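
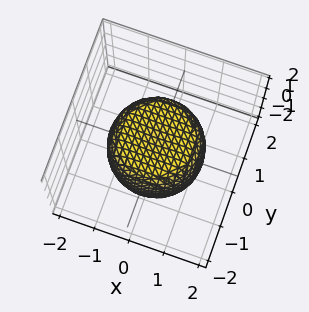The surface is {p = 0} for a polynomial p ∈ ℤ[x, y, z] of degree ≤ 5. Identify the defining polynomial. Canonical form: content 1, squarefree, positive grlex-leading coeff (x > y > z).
x^4 + 2*x^2*y^2 + y^4 - x^2 - y^2 + z^2 - 1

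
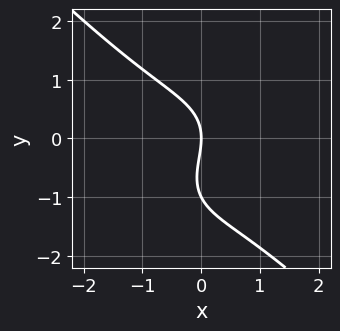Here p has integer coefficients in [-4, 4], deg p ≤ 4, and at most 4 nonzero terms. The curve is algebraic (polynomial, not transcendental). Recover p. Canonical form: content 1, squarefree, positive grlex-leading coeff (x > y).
x^3 + y^3 + y^2 + 2*x

(a) deg p = 3. No degree-2 curve has this shape.
(b) From the axis intercepts and sections: the y-axis gridline crossings are at y ∈ {-1, 0}; it crosses the x-axis at the gridline x = 0.
(c) Solving for integer coefficients yields p as stated.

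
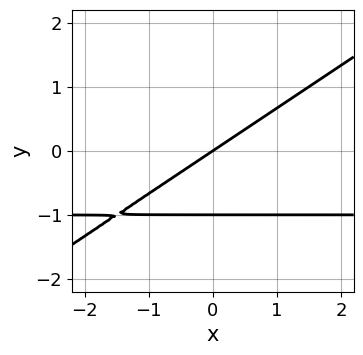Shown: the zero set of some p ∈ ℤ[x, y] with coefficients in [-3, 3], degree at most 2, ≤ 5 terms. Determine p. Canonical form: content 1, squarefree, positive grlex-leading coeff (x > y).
First, deg p = 2.
Then, observable constraints: the y-axis gridline crossings are at y ∈ {-1, 0}; one x-axis crossing is at x = 0.
Finally, assembling these constraints gives the stated polynomial.

2*x*y - 3*y^2 + 2*x - 3*y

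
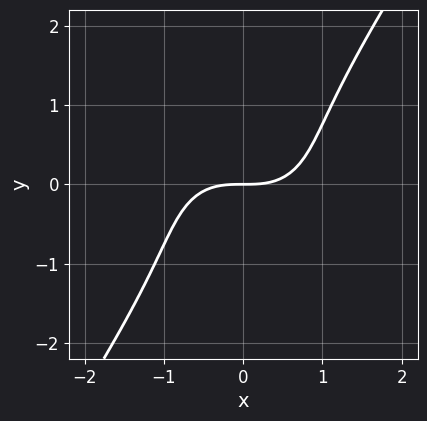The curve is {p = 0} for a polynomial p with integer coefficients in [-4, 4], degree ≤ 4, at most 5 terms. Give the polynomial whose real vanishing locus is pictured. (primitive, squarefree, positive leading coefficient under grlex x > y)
1. deg p = 3. No degree-2 curve has this shape.
2. Reading off the gridlines: it meets the y-axis at y = 0 (among the integer gridlines); it crosses the x-axis at the gridline x = 0.
3. Putting this together gives p.

2*x^3 + 2*x*y^2 - 2*y^3 - 3*y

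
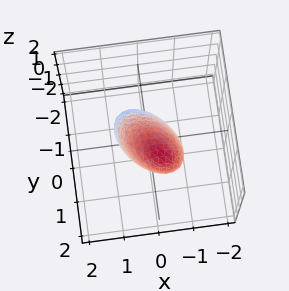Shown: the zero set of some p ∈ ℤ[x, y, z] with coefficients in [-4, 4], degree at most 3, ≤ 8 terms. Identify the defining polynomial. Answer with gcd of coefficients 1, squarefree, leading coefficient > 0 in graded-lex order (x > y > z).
The degree is 2 — no degree-1 surface has this shape.
From the visible intercepts: the z-axis gridline crossings are at z ∈ {-1, 1}.
Matching integer coefficients to the picture gives p.

3*x^2 + 2*x*y + 3*y^2 - 3*y*z + 2*z^2 - 2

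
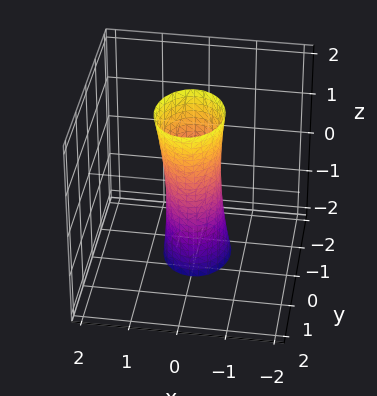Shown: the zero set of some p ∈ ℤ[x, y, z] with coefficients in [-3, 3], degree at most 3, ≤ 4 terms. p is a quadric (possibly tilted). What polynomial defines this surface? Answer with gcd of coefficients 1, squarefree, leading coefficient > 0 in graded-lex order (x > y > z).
1. Degree: no degree-1 surface has this shape, so deg p = 2.
2. Observable constraints: the surface avoids every integer z-axis point in the box.
3. Putting this together gives p.

3*x^2 + 2*y^2 - y*z - 1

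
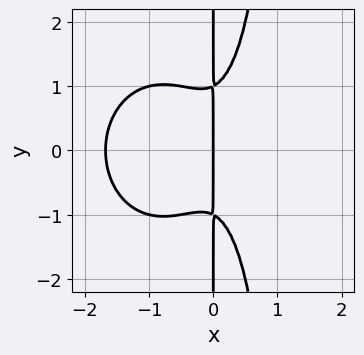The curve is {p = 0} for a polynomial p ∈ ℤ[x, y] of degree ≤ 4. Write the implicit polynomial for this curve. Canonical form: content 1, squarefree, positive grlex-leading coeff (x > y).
2*x^4 + x^2*y^2 + 3*x^3 - x*y^2 + x

First, the degree is 4 — a generic line meets the curve in up to 4 points.
Next, symmetries: mirror symmetry y ↦ −y ⇒ only even powers of y.
Then, checking where it meets the axes: one x-axis crossing is at x = 0; the visible y-axis segment lies entirely on the curve.
Finally, the integer polynomial consistent with all of this is the stated p.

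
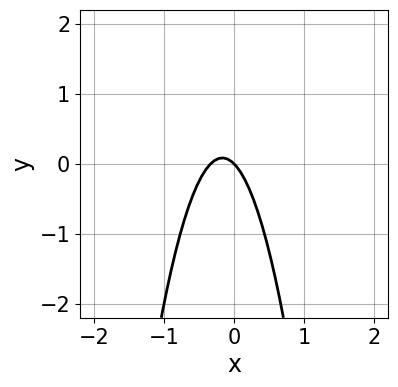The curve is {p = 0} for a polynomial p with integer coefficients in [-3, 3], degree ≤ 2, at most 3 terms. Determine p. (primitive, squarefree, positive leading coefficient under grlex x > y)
3*x^2 + x + y

The degree is 2 — a generic line meets the curve in up to 2 points.
Observable constraints: one y-axis crossing is at y = 0; one x-axis crossing is at x = 0.
Fitting integer coefficients to these (and the overall shape) gives p.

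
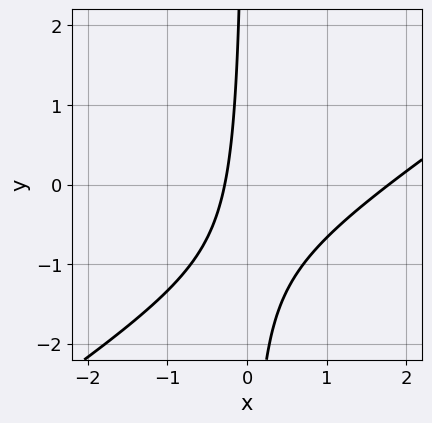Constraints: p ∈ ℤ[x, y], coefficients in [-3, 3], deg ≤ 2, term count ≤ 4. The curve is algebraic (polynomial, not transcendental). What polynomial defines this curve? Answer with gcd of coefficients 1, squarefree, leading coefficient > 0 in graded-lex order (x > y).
2*x^2 - 3*x*y - 3*x - 1

Degree: no degree-1 curve has this shape, so deg p = 2.
Observable constraints: no y-intercept at any integer in the box.
Together with the visible shape, these determine p as stated.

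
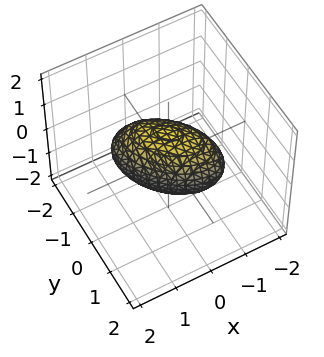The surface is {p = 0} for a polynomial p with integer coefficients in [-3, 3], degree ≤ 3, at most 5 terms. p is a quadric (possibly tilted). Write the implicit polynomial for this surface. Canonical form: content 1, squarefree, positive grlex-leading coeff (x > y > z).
Degree: the shape is more complex than any degree-1 surface, so deg p = 2.
Reading off the gridlines: the z-axis gridline crossings are at z ∈ {-1, 1}; the y-axis gridline crossings are at y ∈ {-1, 1}; the x-axis gridline crossings are at x ∈ {-1, 1}.
Fitting integer coefficients to these (and the overall shape) gives p.

x^2 + x*y + y^2 + z^2 - 1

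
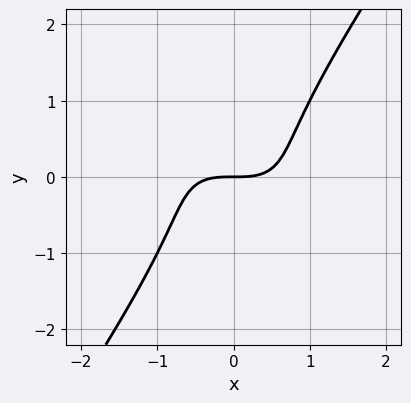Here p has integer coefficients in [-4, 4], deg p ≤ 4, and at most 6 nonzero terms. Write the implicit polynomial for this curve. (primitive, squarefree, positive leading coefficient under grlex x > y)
1. deg p = 3. No degree-2 curve has this shape.
2. Reading off the gridlines: it crosses the y-axis at the gridline y = 0; one x-axis crossing is at x = 0.
3. The integer polynomial consistent with all of this is the stated p.

2*x^3 + 3*x^2*y - 2*y^3 - 3*y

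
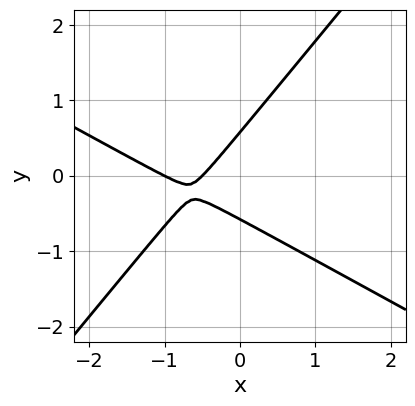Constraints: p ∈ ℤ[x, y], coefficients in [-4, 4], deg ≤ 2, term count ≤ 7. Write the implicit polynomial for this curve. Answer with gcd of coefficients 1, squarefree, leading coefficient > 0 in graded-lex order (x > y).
(a) deg p = 2.
(b) From the axis intercepts and sections: it meets the x-axis at x = -1 (among the integer gridlines).
(c) Matching integer coefficients to the picture gives p.

2*x^2 + 2*x*y - 3*y^2 + 3*x + 1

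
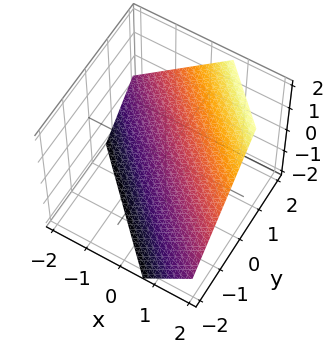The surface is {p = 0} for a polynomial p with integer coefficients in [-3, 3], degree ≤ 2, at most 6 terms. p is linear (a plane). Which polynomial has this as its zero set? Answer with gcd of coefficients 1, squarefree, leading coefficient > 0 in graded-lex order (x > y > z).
deg p = 1. The surface is flat (a plane).
Matching integer coefficients to the picture gives p.

3*x + 3*y - 3*z - 2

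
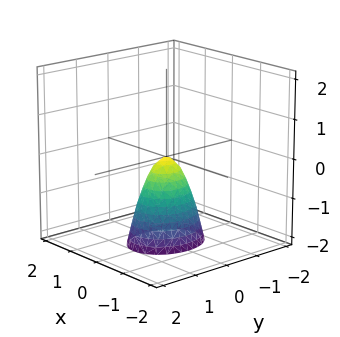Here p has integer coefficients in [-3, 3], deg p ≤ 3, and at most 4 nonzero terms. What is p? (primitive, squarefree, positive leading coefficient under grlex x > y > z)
1. The degree is 2 — a paraboloid; a quadric.
2. Symmetries: the x ↦ −x reflection is a symmetry, so x appears only in even powers; it's symmetric under y → −y, forcing even powers of y.
3. Reading off the gridlines: it meets the z-axis at z = 0 (among the integer gridlines); one x-axis crossing is at x = 0.
4. These observations pin down the coefficients.

3*x^2 + 2*y^2 + z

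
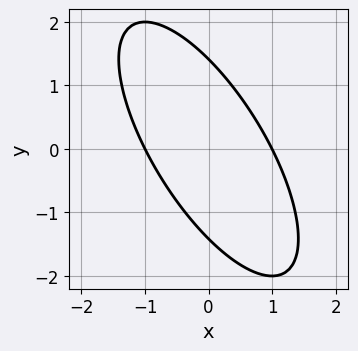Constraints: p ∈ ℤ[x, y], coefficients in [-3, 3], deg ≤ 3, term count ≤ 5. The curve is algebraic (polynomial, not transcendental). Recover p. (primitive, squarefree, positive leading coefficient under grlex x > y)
2*x^2 + 2*x*y + y^2 - 2

First, the degree is 2 — no degree-1 curve has this shape.
Then, against the integer gridlines: the x-axis gridline crossings are at x ∈ {-1, 1}.
Finally, together with the visible shape, these determine p as stated.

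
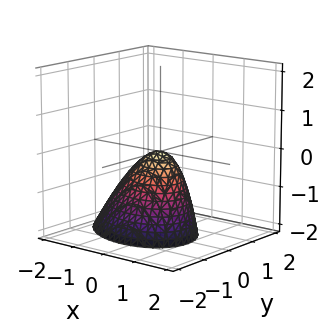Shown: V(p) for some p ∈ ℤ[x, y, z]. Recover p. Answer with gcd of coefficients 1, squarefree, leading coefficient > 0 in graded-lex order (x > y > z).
2*x^2 + x*y - x*z + 3*y^2 + 2*z

(a) The degree is 2 — no degree-1 surface has this shape.
(b) Reading off the gridlines: one z-axis crossing is at z = 0; it meets the y-axis at y = 0 (among the integer gridlines); it meets the x-axis at x = 0 (among the integer gridlines).
(c) Solving for integer coefficients yields p as stated.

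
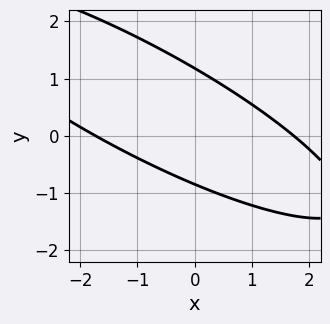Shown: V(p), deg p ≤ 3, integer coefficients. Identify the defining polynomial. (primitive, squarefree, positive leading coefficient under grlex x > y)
x^2 + 3*x*y + 3*y^2 - y - 3

First, deg p = 2. A generic line meets the curve in up to 2 points.
Finally, solving for integer coefficients yields p as stated.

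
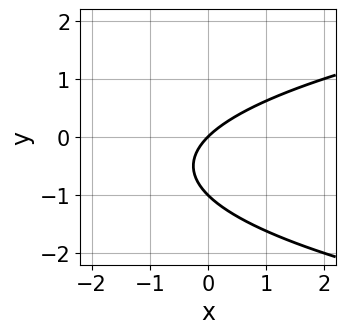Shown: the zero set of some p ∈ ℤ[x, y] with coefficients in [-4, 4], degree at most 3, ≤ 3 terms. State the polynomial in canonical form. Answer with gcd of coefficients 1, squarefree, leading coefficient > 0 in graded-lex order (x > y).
(a) Degree: a generic line meets the curve in up to 2 points, so deg p = 2.
(b) Against the integer gridlines: the y-axis gridline crossings are at y ∈ {-1, 0}; it meets the x-axis at x = 0 (among the integer gridlines).
(c) Putting this together gives p.

y^2 - x + y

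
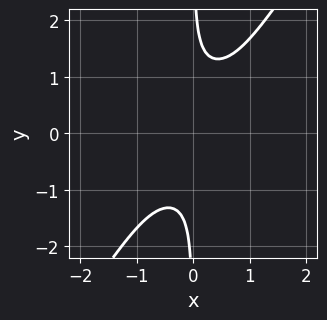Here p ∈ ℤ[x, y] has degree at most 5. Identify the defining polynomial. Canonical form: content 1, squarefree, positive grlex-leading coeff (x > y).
3*x^2*y^2 - 2*x*y^3 + 1

deg p = 4.
Against the integer gridlines: it misses every integer gridline on the x-axis; it misses every integer gridline on the y-axis.
Assembling these constraints gives the stated polynomial.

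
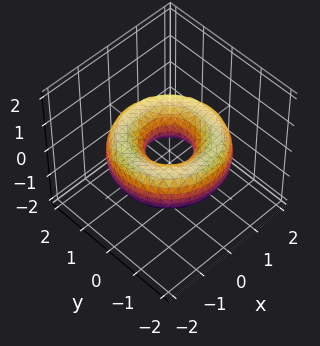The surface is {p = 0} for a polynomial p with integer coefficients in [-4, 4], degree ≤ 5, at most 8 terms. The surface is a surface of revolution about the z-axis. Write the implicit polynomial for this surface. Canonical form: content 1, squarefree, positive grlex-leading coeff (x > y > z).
x^4 + 2*x^2*y^2 + y^4 - 3*x^2 - 3*y^2 + 3*z^2 + 1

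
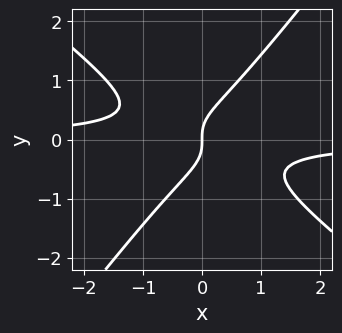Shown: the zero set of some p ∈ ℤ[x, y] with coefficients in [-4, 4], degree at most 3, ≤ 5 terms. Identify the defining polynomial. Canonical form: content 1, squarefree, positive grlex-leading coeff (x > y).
First, the degree is 3 — no degree-2 curve has this shape.
Then, observable constraints: one y-axis crossing is at y = 0; one x-axis crossing is at x = 0.
Finally, matching integer coefficients to the picture gives p.

2*x^2*y + x*y^2 - 2*y^3 + x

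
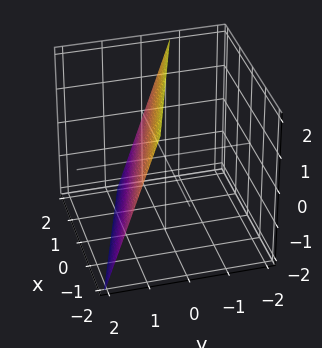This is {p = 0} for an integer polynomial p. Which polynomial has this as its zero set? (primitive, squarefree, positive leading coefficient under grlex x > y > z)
x + 3*y + z - 2

deg p = 1. Every cross-section is a straight line — this is a plane.
Against the integer gridlines: it crosses the x-axis at the gridline x = 2; one z-axis crossing is at z = 2.
Matching integer coefficients to the picture gives p.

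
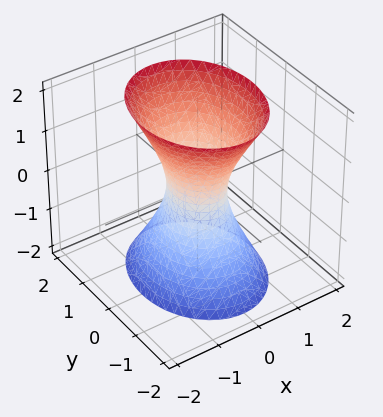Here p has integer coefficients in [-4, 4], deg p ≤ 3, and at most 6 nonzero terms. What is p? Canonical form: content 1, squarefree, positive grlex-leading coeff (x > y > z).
3*x^2 + 2*y^2 - z^2 - 1

1. Degree: an hourglass — one-sheet hyperboloid; a quadric, so deg p = 2.
2. Symmetries: the y ↦ −y reflection is a symmetry, so y appears only in even powers; mirror symmetry x ↦ −x ⇒ only even powers of x; mirror symmetry z ↦ −z ⇒ only even powers of z.
3. Checking where it meets the axes: it misses every integer gridline on the z-axis.
4. Assembling these constraints gives the stated polynomial.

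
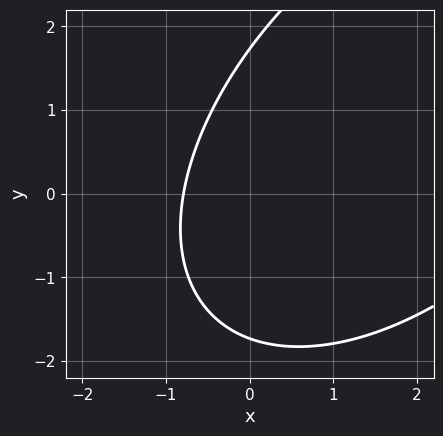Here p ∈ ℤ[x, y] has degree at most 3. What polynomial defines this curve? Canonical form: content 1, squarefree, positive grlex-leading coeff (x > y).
x^2 - x*y + y^2 - 3*x - 3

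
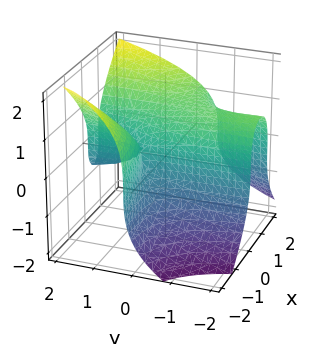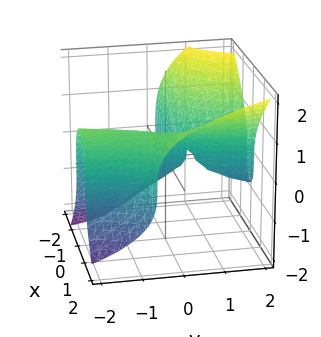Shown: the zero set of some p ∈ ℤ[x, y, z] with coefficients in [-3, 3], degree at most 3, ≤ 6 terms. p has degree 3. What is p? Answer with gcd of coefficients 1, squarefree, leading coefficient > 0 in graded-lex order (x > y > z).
3*x^2*y - 2*z^3 - 3*x*y + 2*x

1. Degree: no degree-2 surface has this shape, so deg p = 3.
2. Against the integer gridlines: the visible y-axis segment lies entirely on the surface; it crosses the x-axis at the gridline x = 0; one z-axis crossing is at z = 0.
3. Fitting integer coefficients to these (and the overall shape) gives p.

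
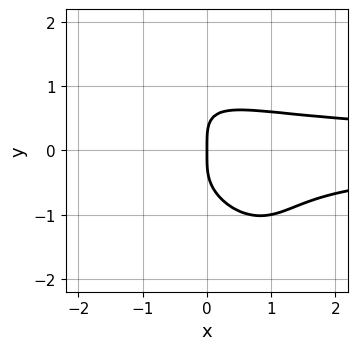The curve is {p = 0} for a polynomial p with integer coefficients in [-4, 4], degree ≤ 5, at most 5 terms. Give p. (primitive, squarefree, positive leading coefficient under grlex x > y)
(a) deg p = 4.
(b) Against the integer gridlines: it crosses the x-axis at the gridline x = 0; it meets the y-axis at y = 0 (among the integer gridlines).
(c) Fitting integer coefficients to these (and the overall shape) gives p.

3*x^2*y^2 + 3*x*y^3 + 2*y^4 - 2*x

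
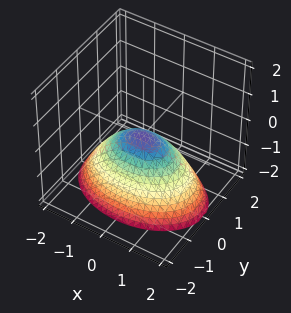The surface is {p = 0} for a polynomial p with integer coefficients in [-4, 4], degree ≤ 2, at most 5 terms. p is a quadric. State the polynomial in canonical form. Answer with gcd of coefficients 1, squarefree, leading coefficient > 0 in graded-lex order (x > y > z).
x^2 + 2*y^2 + 2*z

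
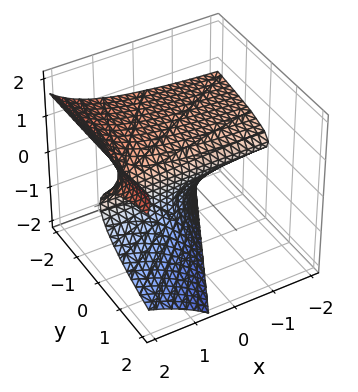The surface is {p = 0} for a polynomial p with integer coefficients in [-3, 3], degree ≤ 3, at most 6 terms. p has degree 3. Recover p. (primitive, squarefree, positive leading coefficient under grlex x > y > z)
First, degree: no degree-2 surface has this shape, so deg p = 3.
Next, against the integer gridlines: every point of the x-axis in the box is on the surface; one y-axis crossing is at y = 0; it crosses the z-axis at the gridline z = 0.
Finally, assembling these constraints gives the stated polynomial.

3*x*z^2 - 2*z^3 + 2*y*z - 3*z^2 - 3*y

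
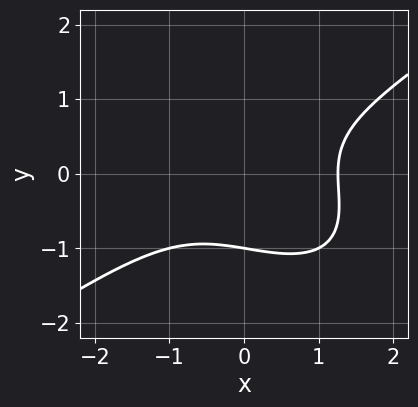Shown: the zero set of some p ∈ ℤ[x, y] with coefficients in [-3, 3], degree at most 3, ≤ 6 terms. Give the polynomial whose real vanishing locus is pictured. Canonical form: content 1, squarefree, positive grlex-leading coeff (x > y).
(a) Degree: the shape is more complex than any degree-2 curve, so deg p = 3.
(b) Reading off the gridlines: it meets the y-axis at y = -1 (among the integer gridlines).
(c) Solving for integer coefficients yields p as stated.

x^3 - x*y^2 - 2*y^3 - 2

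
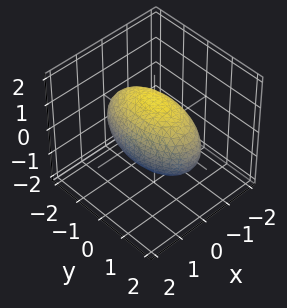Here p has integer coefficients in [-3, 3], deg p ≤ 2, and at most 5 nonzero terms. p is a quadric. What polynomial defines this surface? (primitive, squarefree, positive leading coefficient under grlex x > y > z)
3*x^2 + y^2 + 2*z^2 - 3

1. The degree is 2 — a closed, bounded, convex surface; a quadric.
2. Symmetries: mirror symmetry x ↦ −x ⇒ only even powers of x; the y ↦ −y reflection is a symmetry, so y appears only in even powers; it's symmetric under z → −z, forcing even powers of z.
3. Checking where it meets the axes: among the integer gridlines, it crosses the x-axis at x ∈ {-1, 1}.
4. The integer polynomial consistent with all of this is the stated p.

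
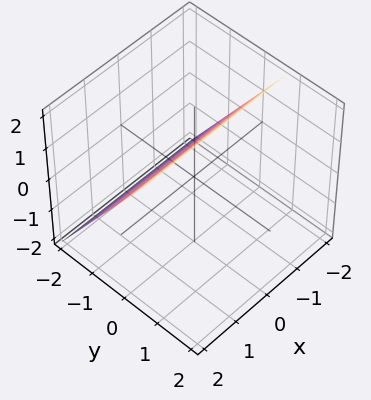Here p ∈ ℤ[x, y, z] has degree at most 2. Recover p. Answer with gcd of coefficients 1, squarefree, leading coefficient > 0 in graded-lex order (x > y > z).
1. The degree is 1 — every cross-section is a straight line — this is a plane.
2. Reading off the gridlines: one z-axis crossing is at z = 1; no x-intercept at any integer in the box.
3. Matching integer coefficients to the picture gives p.

3*y - 2*z + 2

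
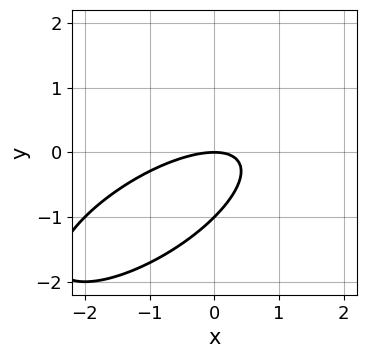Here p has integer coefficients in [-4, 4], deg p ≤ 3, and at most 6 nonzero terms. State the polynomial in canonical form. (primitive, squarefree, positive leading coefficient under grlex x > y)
(a) deg p = 2. No degree-1 curve has this shape.
(b) Against the integer gridlines: it meets the x-axis at x = 0 (among the integer gridlines); among the integer gridlines, it crosses the y-axis at y ∈ {-1, 0}.
(c) Assembling these constraints gives the stated polynomial.

x^2 - 2*x*y + 2*y^2 + 2*y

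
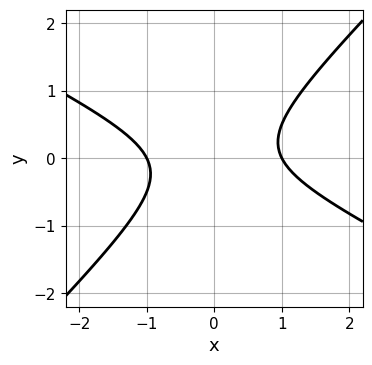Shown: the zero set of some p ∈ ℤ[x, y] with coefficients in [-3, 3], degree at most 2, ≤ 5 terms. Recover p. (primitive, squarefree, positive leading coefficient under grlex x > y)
Degree: no degree-1 curve has this shape, so deg p = 2.
From the axis intercepts and sections: the curve avoids every integer y-axis point in the box; the x-axis gridline crossings are at x ∈ {-1, 1}.
Matching integer coefficients to the picture gives p.

x^2 + x*y - 2*y^2 - 1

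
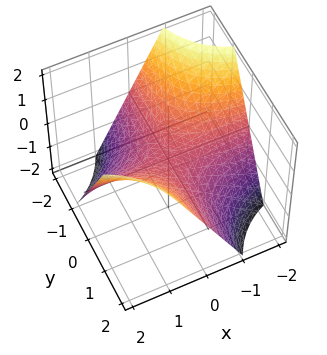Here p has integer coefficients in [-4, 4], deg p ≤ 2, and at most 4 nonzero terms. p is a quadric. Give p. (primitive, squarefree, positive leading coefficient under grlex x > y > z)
x*y - z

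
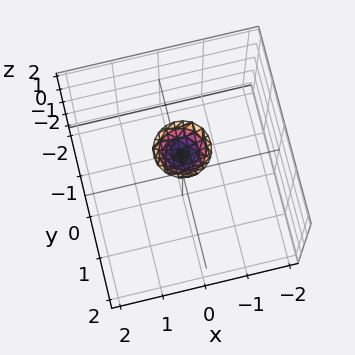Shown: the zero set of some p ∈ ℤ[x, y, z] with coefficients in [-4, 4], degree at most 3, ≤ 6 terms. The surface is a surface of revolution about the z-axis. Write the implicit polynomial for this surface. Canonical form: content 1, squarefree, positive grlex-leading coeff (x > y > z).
Degree: a generic line meets the surface in up to 2 points, so deg p = 2.
Symmetries: the z-axis is an axis of rotation, so x and y enter only as x² + y².
Observable constraints: no y-intercept at any integer in the box; a circular section at z = 2 has radius between 0 and 1; the surface avoids every integer x-axis point in the box.
Putting this together gives p.

3*x^2 + 3*y^2 - 2*z + 3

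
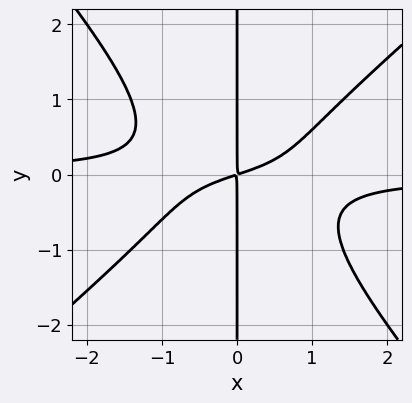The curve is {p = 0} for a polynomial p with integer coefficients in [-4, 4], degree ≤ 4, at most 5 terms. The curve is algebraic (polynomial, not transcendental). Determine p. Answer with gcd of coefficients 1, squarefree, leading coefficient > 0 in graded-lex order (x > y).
First, the degree is 4 — no degree-3 curve has this shape.
Then, checking where it meets the axes: every point of the y-axis in the box is on the curve.
Finally, these observations pin down the coefficients.

3*x^3*y - x^2*y^2 - 3*x*y^3 + x^2 - 3*x*y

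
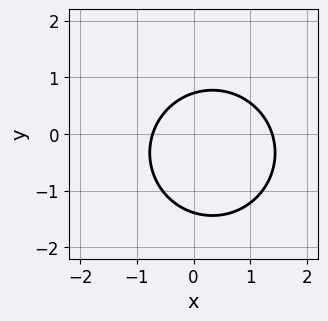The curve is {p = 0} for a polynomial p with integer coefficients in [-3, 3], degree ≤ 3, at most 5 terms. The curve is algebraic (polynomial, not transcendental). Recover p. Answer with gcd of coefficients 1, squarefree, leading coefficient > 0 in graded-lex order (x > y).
The degree is 2 — the shape is more complex than any degree-1 curve.
The integer polynomial consistent with all of this is the stated p.

3*x^2 + 3*y^2 - 2*x + 2*y - 3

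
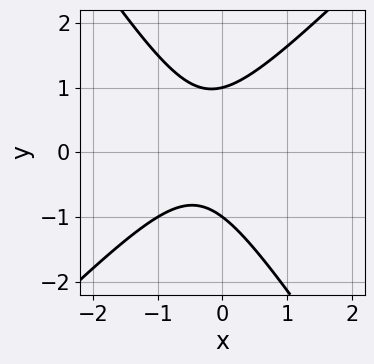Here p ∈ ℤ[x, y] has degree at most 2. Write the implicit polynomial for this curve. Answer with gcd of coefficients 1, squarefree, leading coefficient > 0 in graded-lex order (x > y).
deg p = 2.
Against the integer gridlines: among the integer gridlines, it crosses the y-axis at y ∈ {-1, 1}; no x-intercept at any integer in the box.
Putting this together gives p.

3*x^2 - x*y - 2*y^2 + 2*x + 2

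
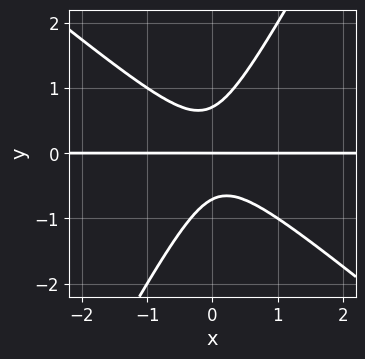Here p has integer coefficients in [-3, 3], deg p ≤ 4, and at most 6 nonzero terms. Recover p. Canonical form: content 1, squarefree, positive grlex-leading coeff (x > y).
(a) Degree: no degree-2 curve has this shape, so deg p = 3.
(b) From the axis intercepts and sections: every point of the x-axis in the box is on the curve; one y-axis crossing is at y = 0.
(c) Matching integer coefficients to the picture gives p.

3*x^2*y + 2*x*y^2 - 2*y^3 + y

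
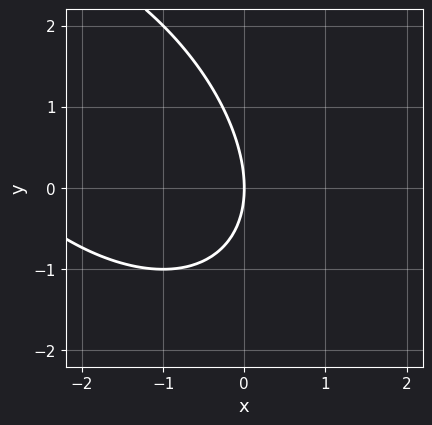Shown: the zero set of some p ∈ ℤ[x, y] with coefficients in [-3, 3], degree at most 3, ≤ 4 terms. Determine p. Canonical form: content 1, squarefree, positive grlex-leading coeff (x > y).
x^2 + x*y + y^2 + 3*x

Degree: a generic line meets the curve in up to 2 points, so deg p = 2.
From the axis intercepts and sections: it crosses the y-axis at the gridline y = 0; it meets the x-axis at x = 0 (among the integer gridlines).
The integer polynomial consistent with all of this is the stated p.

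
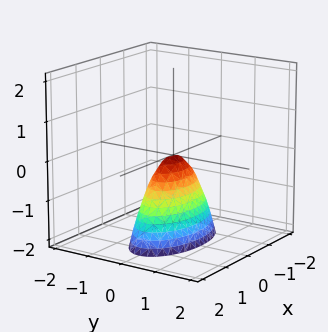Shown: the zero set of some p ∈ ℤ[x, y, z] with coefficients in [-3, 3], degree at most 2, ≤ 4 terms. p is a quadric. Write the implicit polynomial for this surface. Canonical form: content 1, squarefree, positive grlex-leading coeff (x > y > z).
x^2 + 3*y^2 + z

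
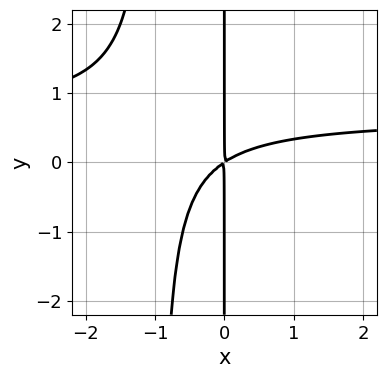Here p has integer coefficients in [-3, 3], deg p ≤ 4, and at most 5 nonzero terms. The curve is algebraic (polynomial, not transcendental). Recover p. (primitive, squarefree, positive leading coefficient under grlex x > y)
(a) The degree is 3 — no degree-2 curve has this shape.
(b) Against the integer gridlines: the visible y-axis segment lies entirely on the curve.
(c) Together with the visible shape, these determine p as stated.

3*x^2*y - 2*x^2 + 3*x*y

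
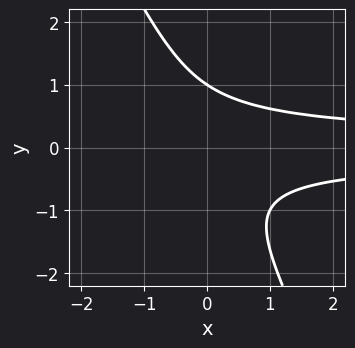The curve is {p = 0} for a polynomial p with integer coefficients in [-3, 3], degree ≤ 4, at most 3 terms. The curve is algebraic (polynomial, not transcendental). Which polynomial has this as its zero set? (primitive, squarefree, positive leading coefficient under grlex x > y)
2*x*y^2 + y^3 - 1

(a) The degree is 3 — a generic line meets the curve in up to 3 points.
(b) Reading off the gridlines: one y-axis crossing is at y = 1; the curve avoids every integer x-axis point in the box.
(c) Matching integer coefficients to the picture gives p.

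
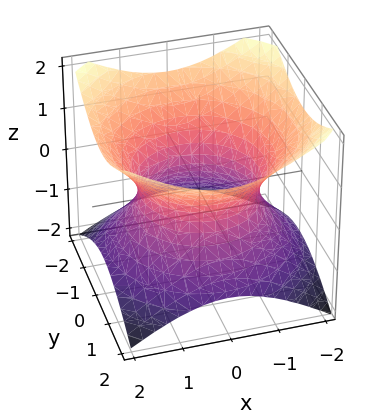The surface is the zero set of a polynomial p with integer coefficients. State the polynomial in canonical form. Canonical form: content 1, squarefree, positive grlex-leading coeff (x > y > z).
First, degree: one connected sheet with a waist; a quadric, so deg p = 2.
Then, symmetries: rotational symmetry about the z-axis ⇒ p depends on x, y only through x² + y²; mirror symmetry z ↦ −z ⇒ only even powers of z.
Then, from the axis intercepts and sections: it misses every integer gridline on the z-axis; a circular section at z = 1 has radius between 1 and 2.
Finally, matching integer coefficients to the picture gives p.

2*x^2 + 2*y^2 - 3*z^2 - 3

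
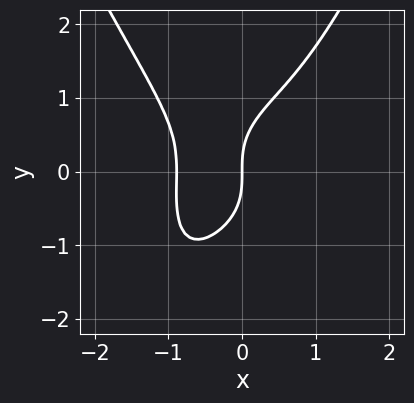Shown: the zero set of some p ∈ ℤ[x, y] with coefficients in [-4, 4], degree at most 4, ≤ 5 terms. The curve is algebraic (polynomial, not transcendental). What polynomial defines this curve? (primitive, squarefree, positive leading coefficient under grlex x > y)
3*x^4 + x*y^2 - 2*y^3 + x^2 + 3*x

First, degree: a generic line meets the curve in up to 4 points, so deg p = 4.
Next, from the axis intercepts and sections: it meets the y-axis at y = 0 (among the integer gridlines); it crosses the x-axis at the gridline x = 0.
Finally, matching integer coefficients to the picture gives p.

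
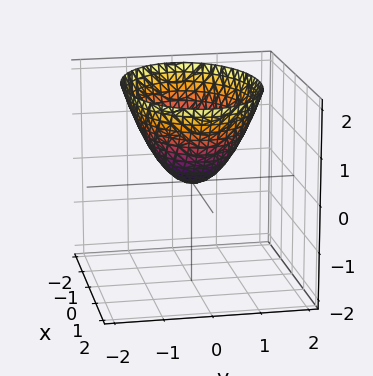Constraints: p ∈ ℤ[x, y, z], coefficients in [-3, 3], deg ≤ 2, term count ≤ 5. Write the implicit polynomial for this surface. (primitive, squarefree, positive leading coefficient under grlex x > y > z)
x^2 + 2*y^2 - 2*z

1. Degree: a single bowl opening along one axis; a quadric, so deg p = 2.
2. Symmetries: it's symmetric under y → −y, forcing even powers of y; it's symmetric under x → −x, forcing even powers of x.
3. From the visible intercepts: it meets the z-axis at z = 0 (among the integer gridlines); one x-axis crossing is at x = 0; it meets the y-axis at y = 0 (among the integer gridlines).
4. The integer polynomial consistent with all of this is the stated p.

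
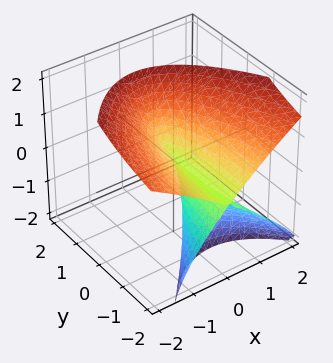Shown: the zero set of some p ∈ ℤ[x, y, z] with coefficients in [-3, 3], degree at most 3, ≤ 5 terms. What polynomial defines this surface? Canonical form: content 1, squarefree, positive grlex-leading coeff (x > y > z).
1. The degree is 3 — the shape is more complex than any degree-2 surface.
2. Reading off the gridlines: one x-axis crossing is at x = 0; the visible y-axis segment lies entirely on the surface; one z-axis crossing is at z = 0.
3. Putting this together gives p.

2*y*z^2 - z^3 + 3*x^2 + x*z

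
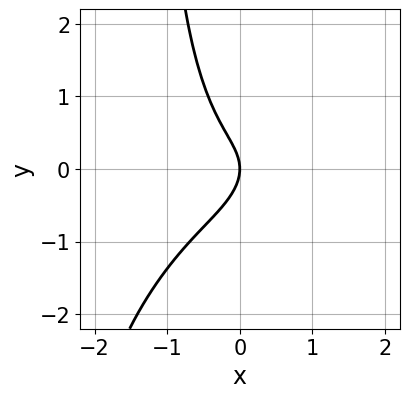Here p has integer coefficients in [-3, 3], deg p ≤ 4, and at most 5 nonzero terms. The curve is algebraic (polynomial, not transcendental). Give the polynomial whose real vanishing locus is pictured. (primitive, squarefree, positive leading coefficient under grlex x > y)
3*x^3 - 3*x^2*y + 2*x*y^2 + 3*y^2 + 3*x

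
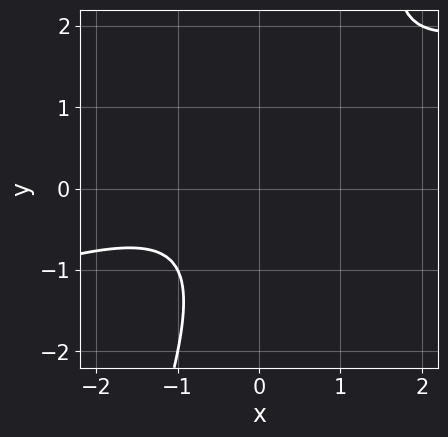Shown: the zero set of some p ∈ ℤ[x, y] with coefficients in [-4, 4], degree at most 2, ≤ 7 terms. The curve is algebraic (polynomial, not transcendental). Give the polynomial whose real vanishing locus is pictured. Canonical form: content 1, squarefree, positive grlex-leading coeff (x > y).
x^2 - 3*x*y + y^2 + x + 2

Degree: no degree-1 curve has this shape, so deg p = 2.
Observable constraints: the curve avoids every integer y-axis point in the box; no x-intercept at any integer in the box.
Assembling these constraints gives the stated polynomial.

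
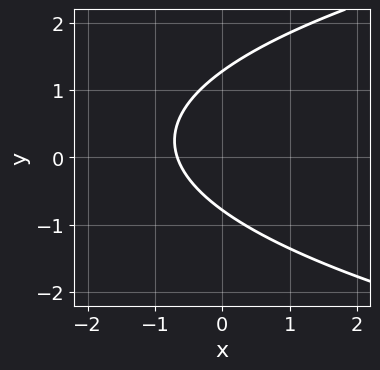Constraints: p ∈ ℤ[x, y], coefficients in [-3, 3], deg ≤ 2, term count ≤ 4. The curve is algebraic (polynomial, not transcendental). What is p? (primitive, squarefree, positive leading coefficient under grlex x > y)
1. Degree: no degree-1 curve has this shape, so deg p = 2.
2. Matching integer coefficients to the picture gives p.

2*y^2 - 3*x - y - 2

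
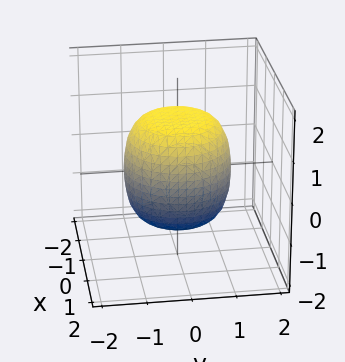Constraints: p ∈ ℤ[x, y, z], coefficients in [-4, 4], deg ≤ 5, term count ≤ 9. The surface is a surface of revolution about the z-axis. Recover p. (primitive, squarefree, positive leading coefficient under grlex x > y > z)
2*x^4 + 4*x^2*y^2 + 2*y^4 - x^2 - y^2 + 2*z^2 - 3

1. The degree is 4 — a generic line meets the surface in up to 4 points.
2. By symmetry, every cross-section ⟂ z is a circle, so x, y appear only via x² + y².
3. From the visible intercepts: a circular section at z = 1 has radius exactly 1.
4. The integer polynomial consistent with all of this is the stated p.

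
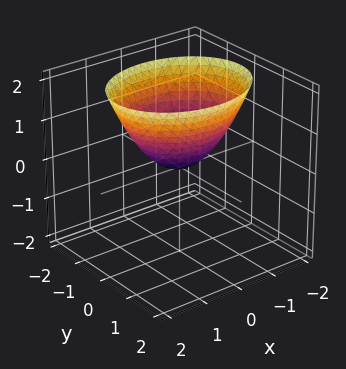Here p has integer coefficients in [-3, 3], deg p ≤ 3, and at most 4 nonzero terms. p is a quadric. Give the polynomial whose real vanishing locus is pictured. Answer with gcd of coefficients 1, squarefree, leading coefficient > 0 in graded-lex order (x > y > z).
First, the degree is 2 — a paraboloid; a quadric.
Next, symmetries: the x ↦ −x reflection is a symmetry, so x appears only in even powers; the y ↦ −y reflection is a symmetry, so y appears only in even powers.
Then, against the integer gridlines: it meets the x-axis at x = 0 (among the integer gridlines); one z-axis crossing is at z = 0.
Finally, together with the visible shape, these determine p as stated.

2*x^2 + 3*y^2 - 3*z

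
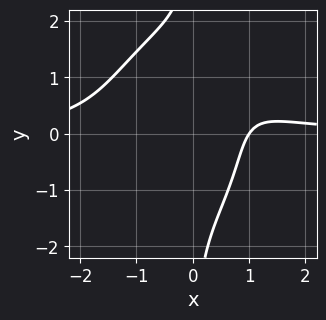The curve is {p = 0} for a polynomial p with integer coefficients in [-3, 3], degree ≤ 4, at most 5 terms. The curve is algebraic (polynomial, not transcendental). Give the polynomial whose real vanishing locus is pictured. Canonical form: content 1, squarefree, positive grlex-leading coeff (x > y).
Degree: no degree-3 curve has this shape, so deg p = 4.
From the visible intercepts: one x-axis crossing is at x = 1; the curve avoids every integer y-axis point in the box.
Putting this together gives p.

2*x^3*y + x*y^3 - 3*x + 3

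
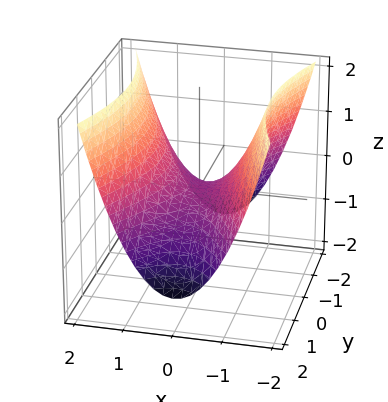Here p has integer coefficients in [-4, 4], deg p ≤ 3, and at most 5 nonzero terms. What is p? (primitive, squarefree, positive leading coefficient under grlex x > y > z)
The degree is 2 — a hyperbolic paraboloid; a quadric.
Symmetries: mirror symmetry x ↦ −x ⇒ only even powers of x; mirror symmetry y ↦ −y ⇒ only even powers of y.
Reading off the gridlines: it crosses the y-axis at the gridline y = 0; one x-axis crossing is at x = 0; one z-axis crossing is at z = 0.
The integer polynomial consistent with all of this is the stated p.

3*x^2 - y^2 - 3*z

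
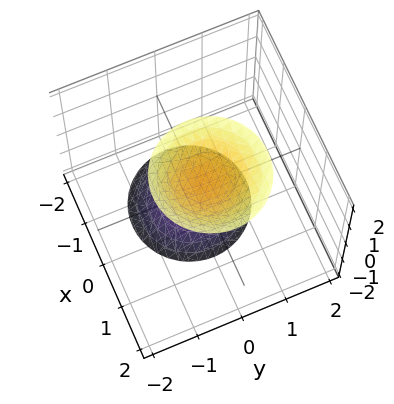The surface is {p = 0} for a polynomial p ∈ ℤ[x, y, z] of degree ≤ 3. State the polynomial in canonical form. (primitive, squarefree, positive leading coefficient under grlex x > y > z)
2*x^2 - x*z + 2*y^2 - z^2 + 2

1. There are 2 components.
2. The degree is 2 — the shape is more complex than any degree-1 surface.
3. Reading off the gridlines: no x-intercept at any integer in the box; the surface avoids every integer y-axis point in the box.
4. Fitting integer coefficients to these (and the overall shape) gives p.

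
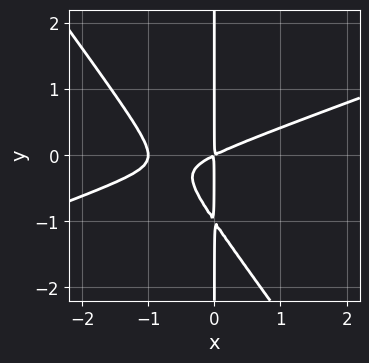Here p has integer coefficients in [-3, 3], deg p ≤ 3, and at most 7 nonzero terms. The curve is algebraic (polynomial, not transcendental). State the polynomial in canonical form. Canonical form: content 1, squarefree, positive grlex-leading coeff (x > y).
First, the degree is 3 — no degree-2 curve has this shape.
Then, against the integer gridlines: every point of the y-axis in the box is on the curve; it crosses the x-axis at the gridline x = -1.
Finally, solving for integer coefficients yields p as stated.

x^3 - 2*x^2*y - 2*x*y^2 + x^2 - 2*x*y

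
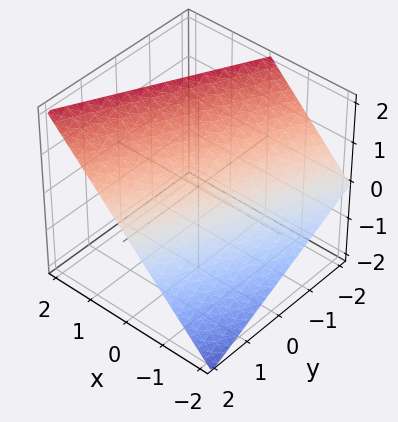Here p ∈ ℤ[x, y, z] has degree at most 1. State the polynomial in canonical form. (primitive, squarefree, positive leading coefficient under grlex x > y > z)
1. The degree is 1 — the surface is flat (a plane).
2. Against the integer gridlines: one x-axis crossing is at x = -1; it crosses the y-axis at the gridline y = 2; one z-axis crossing is at z = 1.
3. Together with the visible shape, these determine p as stated.

2*x - y - 2*z + 2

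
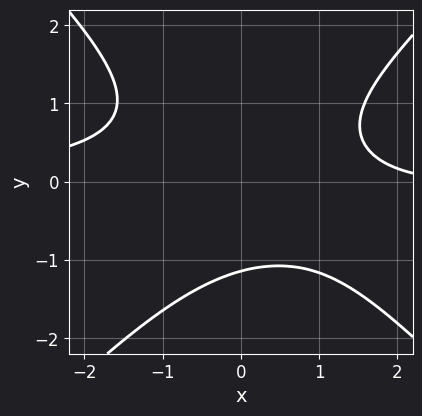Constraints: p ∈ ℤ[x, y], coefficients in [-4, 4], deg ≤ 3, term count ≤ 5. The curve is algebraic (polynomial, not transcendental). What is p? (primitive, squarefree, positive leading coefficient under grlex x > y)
2*x^2*y - 2*y^3 - x*y + x - 3

Degree: a generic line meets the curve in up to 3 points, so deg p = 3.
Checking where it meets the axes: the curve avoids every integer x-axis point in the box.
Matching integer coefficients to the picture gives p.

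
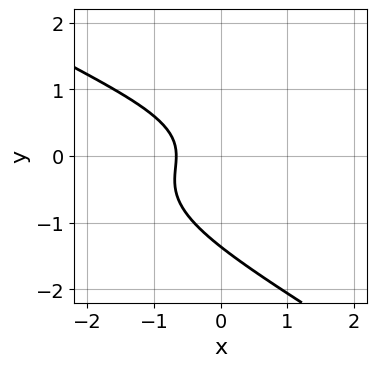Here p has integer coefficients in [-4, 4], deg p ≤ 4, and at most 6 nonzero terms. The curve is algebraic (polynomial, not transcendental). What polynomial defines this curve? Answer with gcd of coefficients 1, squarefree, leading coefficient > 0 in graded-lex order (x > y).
2*x*y^2 + 3*y^3 + 3*y^2 + 3*x + 2

(a) Degree: a generic line meets the curve in up to 3 points, so deg p = 3.
(b) Solving for integer coefficients yields p as stated.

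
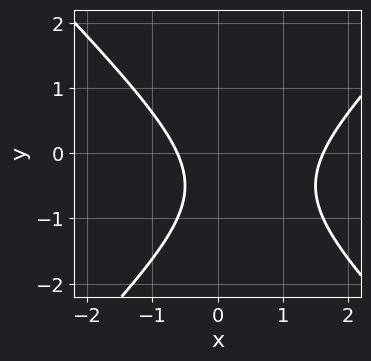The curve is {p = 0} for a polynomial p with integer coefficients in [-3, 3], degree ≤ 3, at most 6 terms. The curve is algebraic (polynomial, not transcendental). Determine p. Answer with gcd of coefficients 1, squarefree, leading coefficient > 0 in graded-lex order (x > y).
deg p = 2. No degree-1 curve has this shape.
From the visible intercepts: it misses every integer gridline on the y-axis.
Assembling these constraints gives the stated polynomial.

x^2 - y^2 - x - y - 1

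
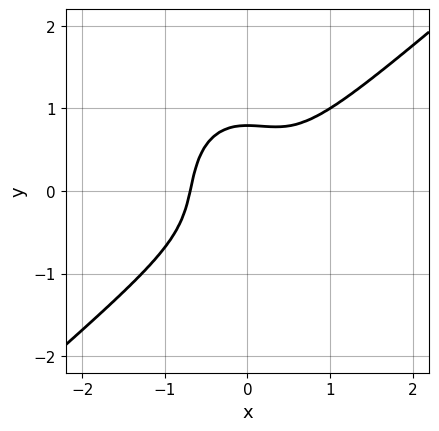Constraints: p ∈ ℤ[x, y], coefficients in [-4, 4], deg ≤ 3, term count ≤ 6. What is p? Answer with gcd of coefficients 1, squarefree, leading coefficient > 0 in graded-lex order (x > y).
3*x^3 - 2*x^2*y - 2*y^3 + 1

First, the degree is 3 — no degree-2 curve has this shape.
Finally, the integer polynomial consistent with all of this is the stated p.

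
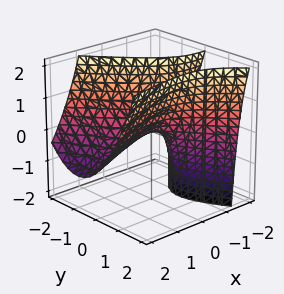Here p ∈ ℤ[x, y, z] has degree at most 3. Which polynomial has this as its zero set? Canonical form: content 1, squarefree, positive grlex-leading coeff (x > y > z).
x^2 - 3*x*y + 2*x*z - 3*y^2 + 2*z

(a) deg p = 2. The shape is more complex than any degree-1 surface.
(b) Checking where it meets the axes: it crosses the y-axis at the gridline y = 0; one x-axis crossing is at x = 0; one z-axis crossing is at z = 0.
(c) The integer polynomial consistent with all of this is the stated p.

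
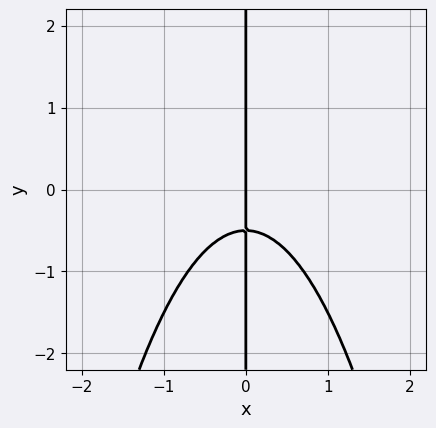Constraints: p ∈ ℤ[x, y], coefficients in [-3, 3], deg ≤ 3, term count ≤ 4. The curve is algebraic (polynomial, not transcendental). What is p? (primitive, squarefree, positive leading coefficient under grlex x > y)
2*x^3 + 2*x*y + x

First, deg p = 3. No degree-2 curve has this shape.
Next, from the axis intercepts and sections: the visible y-axis segment lies entirely on the curve; it crosses the x-axis at the gridline x = 0.
Finally, solving for integer coefficients yields p as stated.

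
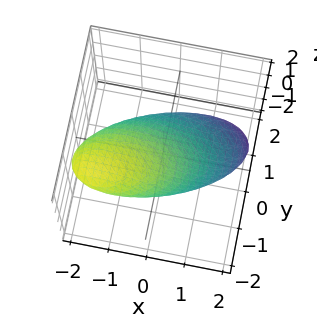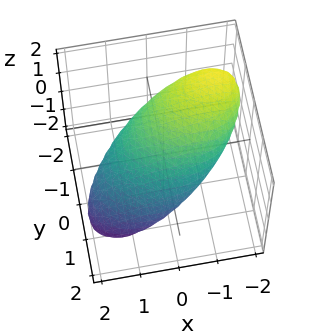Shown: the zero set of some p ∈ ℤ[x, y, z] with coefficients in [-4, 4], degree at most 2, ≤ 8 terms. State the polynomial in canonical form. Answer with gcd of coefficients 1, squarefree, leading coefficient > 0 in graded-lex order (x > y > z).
x^2 + 2*x*z + 2*y^2 + 3*y*z + 3*z^2 - 2

First, deg p = 2.
Then, checking where it meets the axes: among the integer gridlines, it crosses the y-axis at y ∈ {-1, 1}.
Finally, fitting integer coefficients to these (and the overall shape) gives p.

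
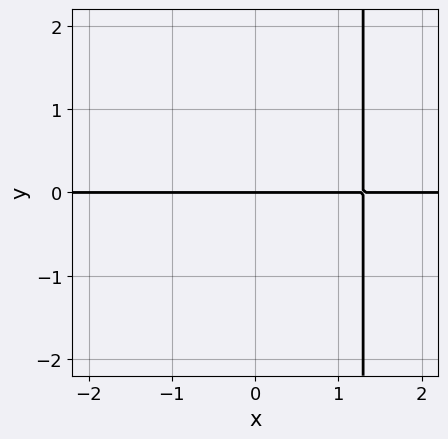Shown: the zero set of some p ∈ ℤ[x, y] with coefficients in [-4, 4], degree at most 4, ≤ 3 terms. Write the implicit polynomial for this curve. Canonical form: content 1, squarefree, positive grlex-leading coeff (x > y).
2*x^3*y - 2*x^2*y - y

Degree: no degree-3 curve has this shape, so deg p = 4.
From the visible intercepts: every point of the x-axis in the box is on the curve; it crosses the y-axis at the gridline y = 0.
Matching integer coefficients to the picture gives p.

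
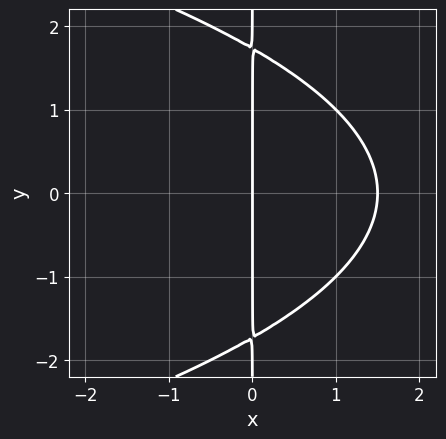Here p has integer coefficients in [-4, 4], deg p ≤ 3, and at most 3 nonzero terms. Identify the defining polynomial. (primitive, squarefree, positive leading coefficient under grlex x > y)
x*y^2 + 2*x^2 - 3*x

Degree: a generic line meets the curve in up to 3 points, so deg p = 3.
Symmetries: it's symmetric under y → −y, forcing even powers of y.
Observable constraints: it crosses the x-axis at the gridline x = 0; every point of the y-axis in the box is on the curve.
Solving for integer coefficients yields p as stated.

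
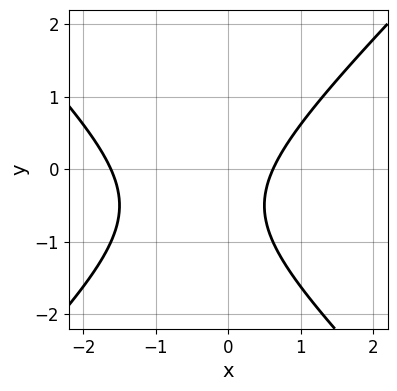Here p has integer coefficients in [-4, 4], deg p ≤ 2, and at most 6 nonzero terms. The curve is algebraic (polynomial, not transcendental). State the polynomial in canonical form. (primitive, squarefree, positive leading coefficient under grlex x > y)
x^2 - y^2 + x - y - 1

(a) Degree: a generic line meets the curve in up to 2 points, so deg p = 2.
(b) Reading off the gridlines: it misses every integer gridline on the y-axis.
(c) Matching integer coefficients to the picture gives p.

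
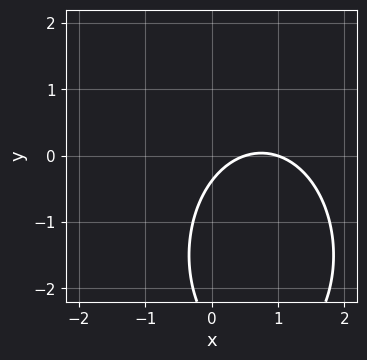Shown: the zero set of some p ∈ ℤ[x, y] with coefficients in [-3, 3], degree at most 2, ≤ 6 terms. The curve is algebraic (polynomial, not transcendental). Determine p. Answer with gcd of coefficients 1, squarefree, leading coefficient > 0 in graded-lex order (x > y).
2*x^2 + y^2 - 3*x + 3*y + 1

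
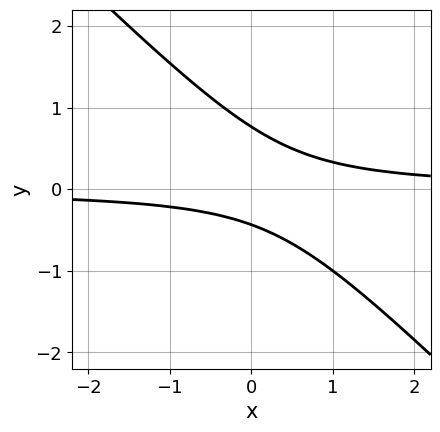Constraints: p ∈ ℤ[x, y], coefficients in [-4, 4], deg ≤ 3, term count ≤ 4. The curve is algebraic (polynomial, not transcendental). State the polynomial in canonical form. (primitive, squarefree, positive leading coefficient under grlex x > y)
First, degree: no degree-1 curve has this shape, so deg p = 2.
Then, from the visible intercepts: no x-intercept at any integer in the box.
Finally, the integer polynomial consistent with all of this is the stated p.

3*x*y + 3*y^2 - y - 1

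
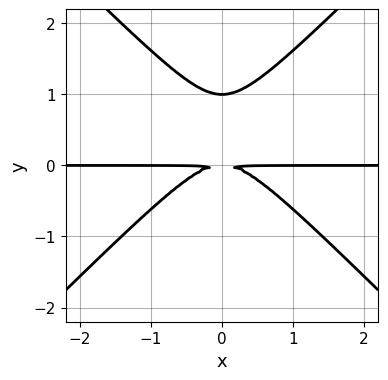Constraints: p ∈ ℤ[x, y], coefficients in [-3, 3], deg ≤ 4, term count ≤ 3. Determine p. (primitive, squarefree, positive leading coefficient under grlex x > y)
1. Degree: a generic line meets the curve in up to 3 points, so deg p = 3.
2. Symmetries: it's symmetric under x → −x, forcing even powers of x.
3. From the axis intercepts and sections: it crosses the y-axis at the gridline y = 1; every point of the x-axis in the box is on the curve.
4. Putting this together gives p.

x^2*y - y^3 + y^2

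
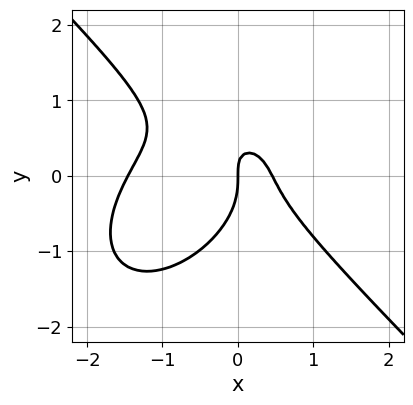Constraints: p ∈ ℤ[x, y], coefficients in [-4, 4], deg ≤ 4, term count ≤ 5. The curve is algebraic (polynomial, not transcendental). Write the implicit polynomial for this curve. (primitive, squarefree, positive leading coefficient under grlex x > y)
(a) deg p = 3. The shape is more complex than any degree-2 curve.
(b) Against the integer gridlines: it meets the x-axis at x = 0 (among the integer gridlines); it meets the y-axis at y = 0 (among the integer gridlines).
(c) Assembling these constraints gives the stated polynomial.

3*x^3 + 3*y^3 + 3*x^2 + 3*x*y - 2*x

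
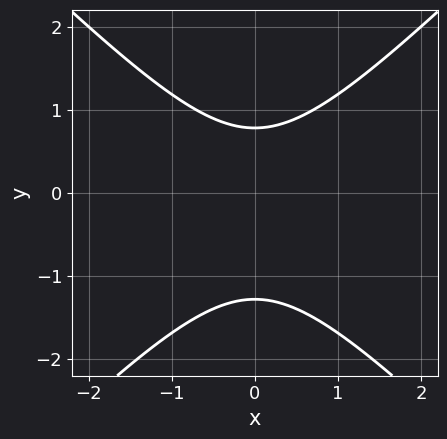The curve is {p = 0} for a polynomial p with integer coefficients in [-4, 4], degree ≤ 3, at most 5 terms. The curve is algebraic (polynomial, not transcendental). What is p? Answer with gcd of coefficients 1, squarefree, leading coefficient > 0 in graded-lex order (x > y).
First, the degree is 2 — a generic line meets the curve in up to 2 points.
Then, symmetries: the x ↦ −x reflection is a symmetry, so x appears only in even powers.
Then, from the axis intercepts and sections: it misses every integer gridline on the x-axis.
Finally, fitting integer coefficients to these (and the overall shape) gives p.

2*x^2 - 2*y^2 - y + 2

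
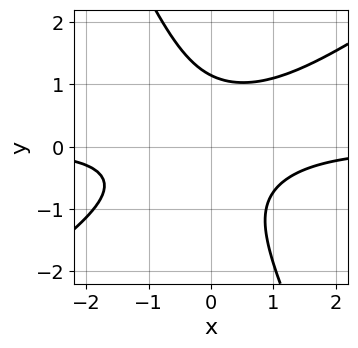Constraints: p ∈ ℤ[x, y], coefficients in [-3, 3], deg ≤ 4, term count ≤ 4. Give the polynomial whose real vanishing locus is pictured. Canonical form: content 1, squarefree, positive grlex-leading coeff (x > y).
Degree: the shape is more complex than any degree-2 curve, so deg p = 3.
From the axis intercepts and sections: no x-intercept at any integer in the box.
Solving for integer coefficients yields p as stated.

3*x^2*y - 3*x*y^2 - 2*y^3 + 3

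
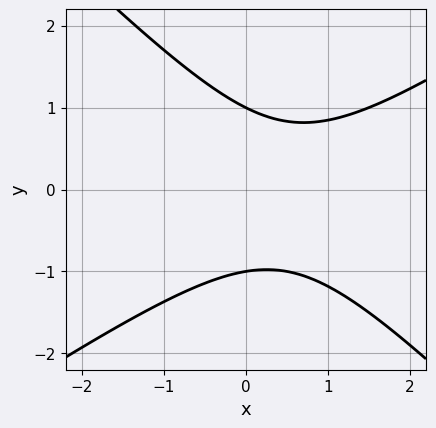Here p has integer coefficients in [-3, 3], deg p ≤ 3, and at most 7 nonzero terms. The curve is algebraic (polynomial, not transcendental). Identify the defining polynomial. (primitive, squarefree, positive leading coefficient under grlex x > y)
First, the degree is 2 — no degree-1 curve has this shape.
Then, against the integer gridlines: among the integer gridlines, it crosses the y-axis at y ∈ {-1, 1}; no x-intercept at any integer in the box.
Finally, together with the visible shape, these determine p as stated.

2*x^2 - x*y - 3*y^2 - 2*x + 3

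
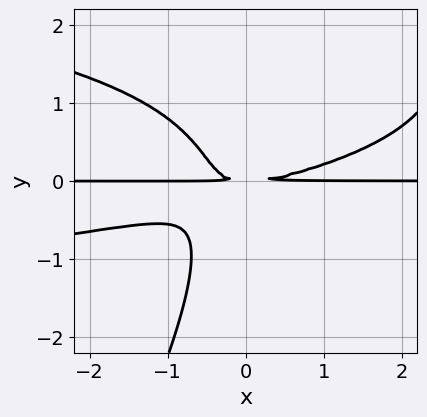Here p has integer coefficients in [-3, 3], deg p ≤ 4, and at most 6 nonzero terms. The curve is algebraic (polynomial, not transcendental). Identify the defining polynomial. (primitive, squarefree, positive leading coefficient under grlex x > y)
(a) deg p = 4. The shape is more complex than any degree-3 curve.
(b) From the axis intercepts and sections: the visible x-axis segment lies entirely on the curve.
(c) Putting this together gives p.

2*x*y^3 - y^4 + x^2*y - 3*x*y^2 - 2*y^2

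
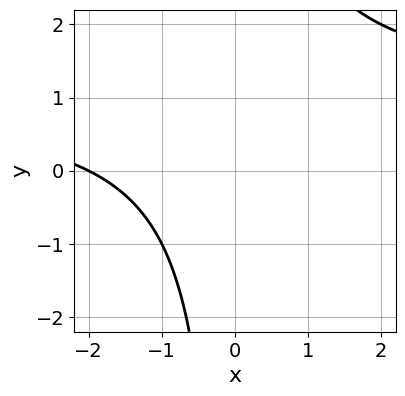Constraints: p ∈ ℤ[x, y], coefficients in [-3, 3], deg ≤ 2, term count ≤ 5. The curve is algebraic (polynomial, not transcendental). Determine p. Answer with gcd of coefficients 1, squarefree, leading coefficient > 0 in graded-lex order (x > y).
1. Degree: no degree-1 curve has this shape, so deg p = 2.
2. Against the integer gridlines: the curve avoids every integer y-axis point in the box; one x-axis crossing is at x = -2.
3. These observations pin down the coefficients.

x*y - x - 2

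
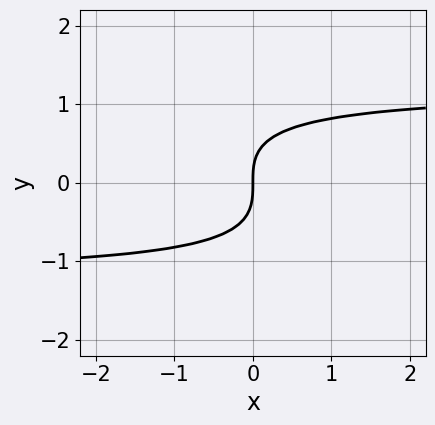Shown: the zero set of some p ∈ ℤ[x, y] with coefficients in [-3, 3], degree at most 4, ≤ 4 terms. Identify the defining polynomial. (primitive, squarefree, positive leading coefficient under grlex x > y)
2*x*y^2 + 3*y^3 - 3*x

deg p = 3. The shape is more complex than any degree-2 curve.
From the visible intercepts: it meets the x-axis at x = 0 (among the integer gridlines); it meets the y-axis at y = 0 (among the integer gridlines).
Matching integer coefficients to the picture gives p.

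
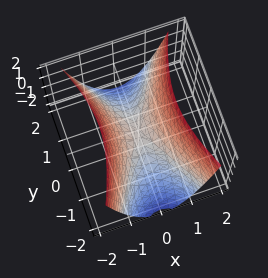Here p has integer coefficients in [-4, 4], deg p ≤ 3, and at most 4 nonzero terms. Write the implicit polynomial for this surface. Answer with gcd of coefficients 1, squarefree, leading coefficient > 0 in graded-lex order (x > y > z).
The degree is 2 — a saddle surface; a quadric.
Symmetries: mirror symmetry y ↦ −y ⇒ only even powers of y; it's symmetric under x → −x, forcing even powers of x.
Against the integer gridlines: one x-axis crossing is at x = 0; one z-axis crossing is at z = 0; one y-axis crossing is at y = 0.
The integer polynomial consistent with all of this is the stated p.

3*x^2 - y^2 - 2*z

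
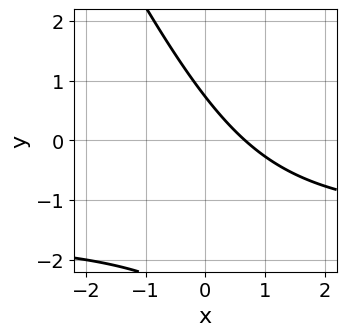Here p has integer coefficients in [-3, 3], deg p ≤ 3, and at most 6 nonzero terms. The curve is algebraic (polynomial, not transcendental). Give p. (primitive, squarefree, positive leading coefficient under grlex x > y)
2*x*y + y^2 + 3*x + 2*y - 2

First, the degree is 2 — a generic line meets the curve in up to 2 points.
Finally, putting this together gives p.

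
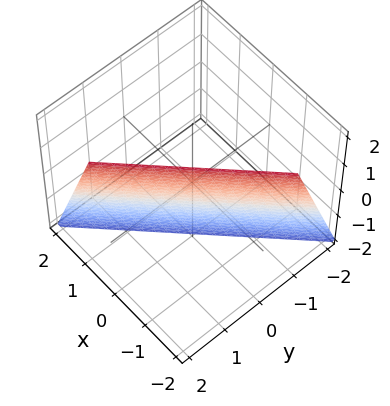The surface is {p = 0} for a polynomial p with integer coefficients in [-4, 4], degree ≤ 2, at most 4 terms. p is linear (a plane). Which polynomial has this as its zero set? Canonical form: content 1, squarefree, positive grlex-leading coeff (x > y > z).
3*x - 3*y + z + 2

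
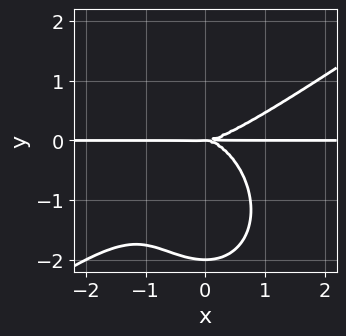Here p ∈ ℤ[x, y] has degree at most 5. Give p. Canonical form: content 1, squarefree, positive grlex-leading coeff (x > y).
x^3*y - x^2*y^2 - y^4 - 2*y^3

1. Degree: the shape is more complex than any degree-3 curve, so deg p = 4.
2. Observable constraints: every point of the x-axis in the box is on the curve; the y-axis gridline crossings are at y ∈ {-2, 0}.
3. Fitting integer coefficients to these (and the overall shape) gives p.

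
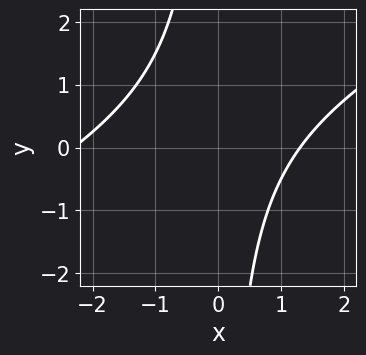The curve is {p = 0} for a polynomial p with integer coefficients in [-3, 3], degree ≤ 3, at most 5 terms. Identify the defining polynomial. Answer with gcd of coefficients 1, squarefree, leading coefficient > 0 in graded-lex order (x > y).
Degree: no degree-1 curve has this shape, so deg p = 2.
Reading off the gridlines: no y-intercept at any integer in the box.
These observations pin down the coefficients.

x^2 - 2*x*y + x - 3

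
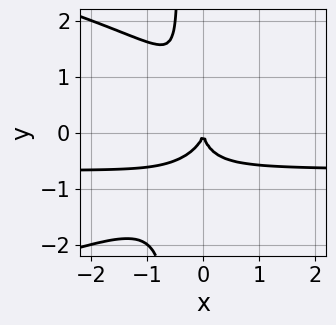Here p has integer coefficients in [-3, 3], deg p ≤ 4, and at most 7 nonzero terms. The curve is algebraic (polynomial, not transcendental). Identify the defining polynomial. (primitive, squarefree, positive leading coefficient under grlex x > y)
2*x*y^3 + 3*x^2*y + x*y^2 + y^3 + 2*x^2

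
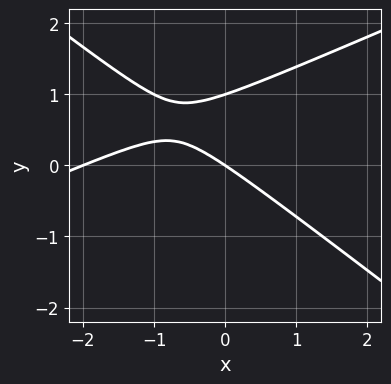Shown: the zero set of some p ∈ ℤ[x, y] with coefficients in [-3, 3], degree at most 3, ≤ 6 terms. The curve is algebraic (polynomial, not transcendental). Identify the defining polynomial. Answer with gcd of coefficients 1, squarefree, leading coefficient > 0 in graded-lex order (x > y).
x^2 - x*y - 3*y^2 + 2*x + 3*y

First, deg p = 2. The shape is more complex than any degree-1 curve.
Next, reading off the gridlines: among the integer gridlines, it crosses the y-axis at y ∈ {0, 1}; the x-axis gridline crossings are at x ∈ {-2, 0}.
Finally, putting this together gives p.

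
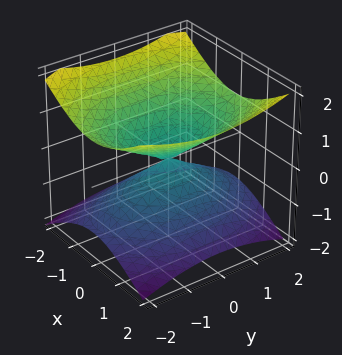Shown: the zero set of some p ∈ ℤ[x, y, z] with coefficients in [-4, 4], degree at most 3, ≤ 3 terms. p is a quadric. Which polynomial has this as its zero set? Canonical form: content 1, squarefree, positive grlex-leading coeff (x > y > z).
2*x^2 + y^2 - 3*z^2

First, degree: two nappes meeting at a single point; a quadric, so deg p = 2.
Next, symmetries: mirror symmetry x ↦ −x ⇒ only even powers of x; it's symmetric under z → −z, forcing even powers of z; mirror symmetry y ↦ −y ⇒ only even powers of y.
Next, observable constraints: it meets the x-axis at x = 0 (among the integer gridlines); it crosses the z-axis at the gridline z = 0; it meets the y-axis at y = 0 (among the integer gridlines).
Finally, these observations pin down the coefficients.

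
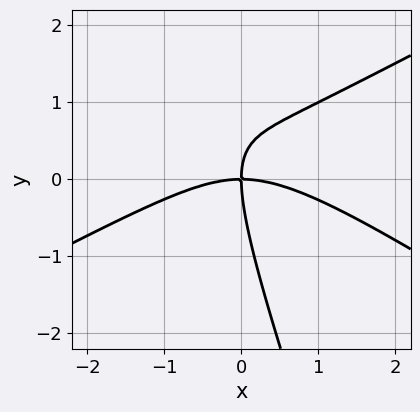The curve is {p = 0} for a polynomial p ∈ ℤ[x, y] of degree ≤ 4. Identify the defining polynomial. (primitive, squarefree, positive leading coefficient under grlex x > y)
x^3 - 3*x*y^2 - y^3 + 3*x*y

(a) The degree is 3 — a generic line meets the curve in up to 3 points.
(b) Observable constraints: one x-axis crossing is at x = 0; one y-axis crossing is at y = 0.
(c) The integer polynomial consistent with all of this is the stated p.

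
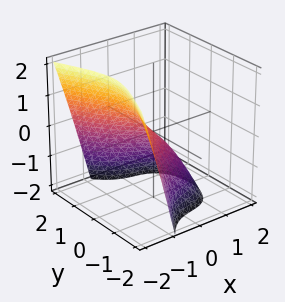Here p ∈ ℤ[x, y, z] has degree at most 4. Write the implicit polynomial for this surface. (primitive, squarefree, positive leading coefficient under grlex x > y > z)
2*x^3 + x^2*z + 2*y^2 + 2*x + 2*z

Degree: the shape is more complex than any degree-2 surface, so deg p = 3.
From the axis intercepts and sections: one x-axis crossing is at x = 0; it meets the z-axis at z = 0 (among the integer gridlines); it crosses the y-axis at the gridline y = 0.
These observations pin down the coefficients.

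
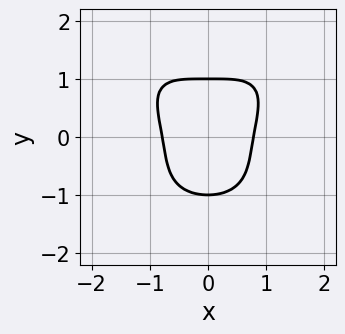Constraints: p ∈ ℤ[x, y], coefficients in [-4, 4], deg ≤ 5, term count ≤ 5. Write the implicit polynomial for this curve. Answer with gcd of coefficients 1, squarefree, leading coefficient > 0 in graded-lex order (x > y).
The degree is 4 — the shape is more complex than any degree-3 curve.
Symmetries: it's symmetric under x → −x, forcing even powers of x.
Observable constraints: among the integer gridlines, it crosses the y-axis at y ∈ {-1, 1}.
Together with the visible shape, these determine p as stated.

x^4 + y^4 - x^2*y + x^2 - 1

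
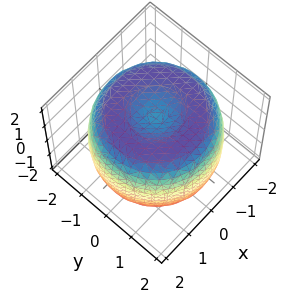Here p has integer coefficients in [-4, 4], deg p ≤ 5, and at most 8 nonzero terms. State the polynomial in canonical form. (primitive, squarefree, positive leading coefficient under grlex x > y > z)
(a) The degree is 4 — no degree-3 surface has this shape.
(b) By symmetry, every cross-section ⟂ z is a circle, so x, y appear only via x² + y².
(c) Against the integer gridlines: a circular section at z = 1 has radius between 1 and 2.
(d) The integer polynomial consistent with all of this is the stated p.

x^4 + 2*x^2*y^2 + y^4 - 3*x^2 - 3*y^2 + 2*z^2 - 3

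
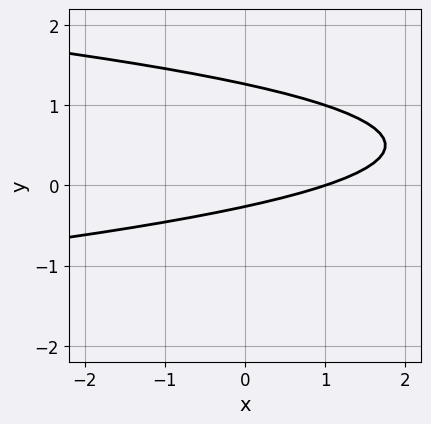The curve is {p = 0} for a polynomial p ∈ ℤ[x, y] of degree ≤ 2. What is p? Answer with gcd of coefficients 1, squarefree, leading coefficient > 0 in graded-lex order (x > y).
First, deg p = 2.
Next, against the integer gridlines: it meets the x-axis at x = 1 (among the integer gridlines).
Finally, assembling these constraints gives the stated polynomial.

3*y^2 + x - 3*y - 1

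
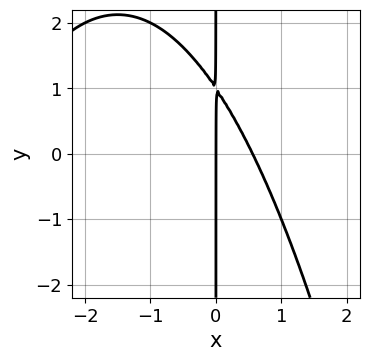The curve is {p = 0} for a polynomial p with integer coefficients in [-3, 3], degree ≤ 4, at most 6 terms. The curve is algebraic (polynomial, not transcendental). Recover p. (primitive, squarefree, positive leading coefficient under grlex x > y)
x^3 + 3*x^2 + 2*x*y - 2*x

The degree is 3 — no degree-2 curve has this shape.
Reading off the gridlines: it crosses the x-axis at the gridline x = 0; every point of the y-axis in the box is on the curve.
Solving for integer coefficients yields p as stated.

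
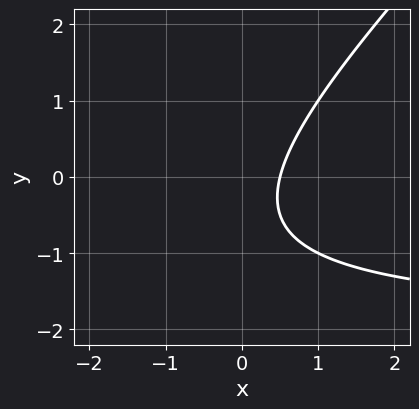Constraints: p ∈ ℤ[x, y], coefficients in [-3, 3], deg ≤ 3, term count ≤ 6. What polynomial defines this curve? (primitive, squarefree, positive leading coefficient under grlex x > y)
Degree: the shape is more complex than any degree-1 curve, so deg p = 2.
From the visible intercepts: it misses every integer gridline on the y-axis.
Assembling these constraints gives the stated polynomial.

x*y - y^2 + 2*x - y - 1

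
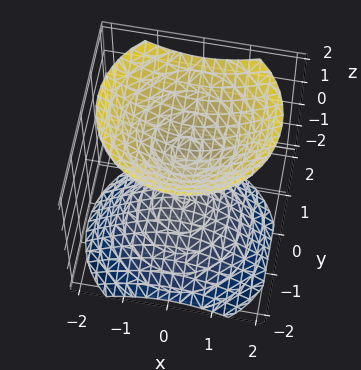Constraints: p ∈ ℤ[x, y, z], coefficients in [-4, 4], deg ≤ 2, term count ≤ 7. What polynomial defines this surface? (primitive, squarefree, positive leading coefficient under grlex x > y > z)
There are 2 components.
deg p = 2.
Observable constraints: no y-intercept at any integer in the box; it misses every integer gridline on the x-axis.
Fitting integer coefficients to these (and the overall shape) gives p.

2*x^2 + 2*y^2 - y*z - 2*z^2 + 1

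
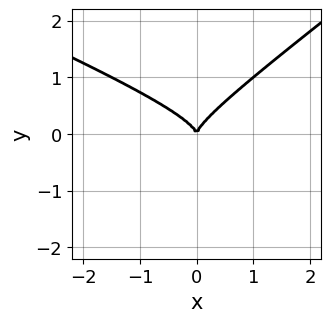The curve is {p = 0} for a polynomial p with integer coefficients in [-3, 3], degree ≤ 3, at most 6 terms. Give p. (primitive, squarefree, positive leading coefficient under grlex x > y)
x^2*y + x*y^2 - 3*y^3 + x^2

First, the degree is 3 — no degree-2 curve has this shape.
Then, against the integer gridlines: it meets the x-axis at x = 0 (among the integer gridlines); it meets the y-axis at y = 0 (among the integer gridlines).
Finally, solving for integer coefficients yields p as stated.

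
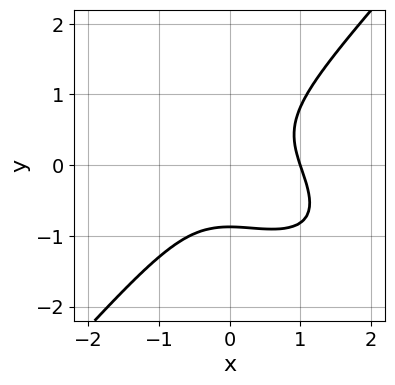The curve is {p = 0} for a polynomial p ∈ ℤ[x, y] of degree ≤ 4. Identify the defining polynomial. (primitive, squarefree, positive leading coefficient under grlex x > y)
The degree is 3 — a generic line meets the curve in up to 3 points.
Reading off the gridlines: it crosses the x-axis at the gridline x = 1.
Together with the visible shape, these determine p as stated.

2*x^3 + 2*x^2*y - 3*y^3 - 2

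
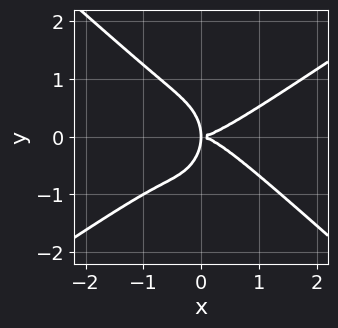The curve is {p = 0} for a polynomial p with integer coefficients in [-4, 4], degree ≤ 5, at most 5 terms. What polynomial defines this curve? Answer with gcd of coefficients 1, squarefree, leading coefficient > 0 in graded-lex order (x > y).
2*x^4 - x^3*y - 2*x^2*y^2 - 2*y^4 - 3*x*y^2

deg p = 4. No degree-3 curve has this shape.
Observable constraints: it crosses the y-axis at the gridline y = 0; one x-axis crossing is at x = 0.
Assembling these constraints gives the stated polynomial.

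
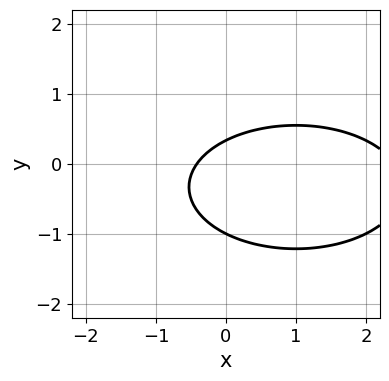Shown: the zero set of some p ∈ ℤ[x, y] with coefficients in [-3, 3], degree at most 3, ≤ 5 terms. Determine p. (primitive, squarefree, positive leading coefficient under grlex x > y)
x^2 + 3*y^2 - 2*x + 2*y - 1

First, deg p = 2.
Next, checking where it meets the axes: one y-axis crossing is at y = -1.
Finally, assembling these constraints gives the stated polynomial.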